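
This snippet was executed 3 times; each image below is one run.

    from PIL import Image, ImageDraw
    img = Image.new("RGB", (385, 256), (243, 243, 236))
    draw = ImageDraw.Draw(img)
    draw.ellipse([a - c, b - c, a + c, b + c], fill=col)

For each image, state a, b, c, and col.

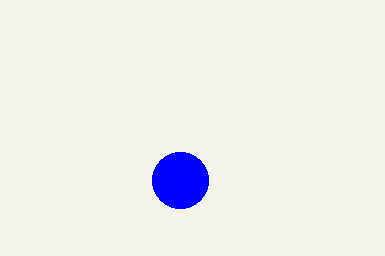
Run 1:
a = 180; b = 180; c = 28; col = 'blue'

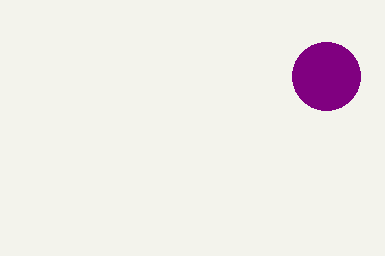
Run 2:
a = 326
b = 76
c = 34
col = 'purple'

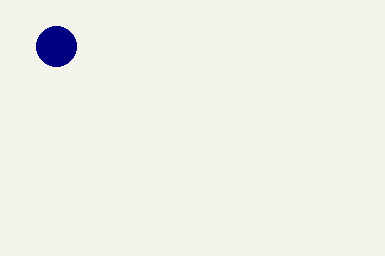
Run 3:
a = 56
b = 46
c = 20
col = 'navy'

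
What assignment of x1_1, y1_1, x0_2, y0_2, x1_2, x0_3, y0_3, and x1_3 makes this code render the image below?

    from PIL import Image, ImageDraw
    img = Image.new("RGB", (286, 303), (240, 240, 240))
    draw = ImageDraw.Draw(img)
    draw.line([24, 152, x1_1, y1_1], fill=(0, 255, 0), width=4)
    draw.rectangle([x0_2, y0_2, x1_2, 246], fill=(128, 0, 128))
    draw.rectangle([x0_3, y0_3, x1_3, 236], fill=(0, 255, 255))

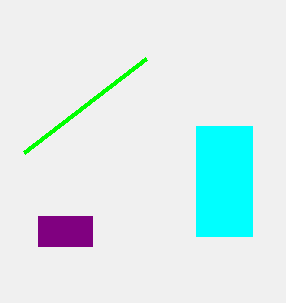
x1_1 = 146, y1_1 = 58, x0_2 = 38, y0_2 = 216, x1_2 = 92, x0_3 = 196, y0_3 = 126, x1_3 = 252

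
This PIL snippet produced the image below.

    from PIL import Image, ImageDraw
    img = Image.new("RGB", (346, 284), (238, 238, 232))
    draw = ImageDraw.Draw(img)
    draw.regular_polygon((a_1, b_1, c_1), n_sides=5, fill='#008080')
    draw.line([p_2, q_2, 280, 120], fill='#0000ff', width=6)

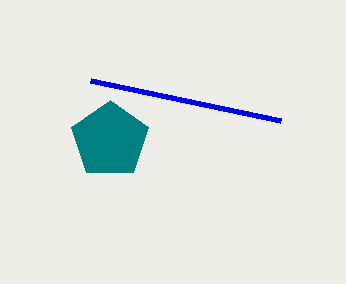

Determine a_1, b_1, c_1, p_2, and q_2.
a_1 = 110; b_1 = 140; c_1 = 40; p_2 = 90; q_2 = 80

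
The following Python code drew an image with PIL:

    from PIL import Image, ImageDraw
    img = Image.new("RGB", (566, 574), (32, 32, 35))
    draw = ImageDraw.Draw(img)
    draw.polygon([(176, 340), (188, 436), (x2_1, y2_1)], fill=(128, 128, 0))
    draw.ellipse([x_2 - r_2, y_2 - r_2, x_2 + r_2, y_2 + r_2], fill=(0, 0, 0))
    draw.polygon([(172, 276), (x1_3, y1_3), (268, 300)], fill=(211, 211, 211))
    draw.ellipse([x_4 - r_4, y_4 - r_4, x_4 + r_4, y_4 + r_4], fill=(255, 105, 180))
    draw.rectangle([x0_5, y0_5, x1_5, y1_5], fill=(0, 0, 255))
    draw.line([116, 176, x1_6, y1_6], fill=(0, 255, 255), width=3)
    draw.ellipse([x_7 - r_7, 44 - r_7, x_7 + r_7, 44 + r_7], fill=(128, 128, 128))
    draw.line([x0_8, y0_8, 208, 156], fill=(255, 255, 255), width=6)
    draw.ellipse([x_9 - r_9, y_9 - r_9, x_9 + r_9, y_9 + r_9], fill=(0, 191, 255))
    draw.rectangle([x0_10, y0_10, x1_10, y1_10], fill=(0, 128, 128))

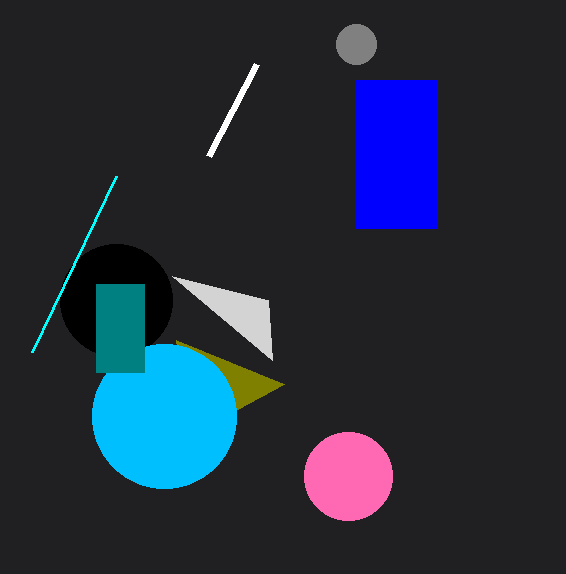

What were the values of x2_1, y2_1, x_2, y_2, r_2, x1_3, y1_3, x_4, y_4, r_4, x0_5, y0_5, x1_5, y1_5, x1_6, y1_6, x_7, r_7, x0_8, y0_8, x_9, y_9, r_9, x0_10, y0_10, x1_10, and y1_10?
x2_1 = 284
y2_1 = 384
x_2 = 116
y_2 = 300
r_2 = 56
x1_3 = 272
y1_3 = 360
x_4 = 348
y_4 = 476
r_4 = 44
x0_5 = 356
y0_5 = 80
x1_5 = 436
y1_5 = 228
x1_6 = 32
y1_6 = 352
x_7 = 356
r_7 = 20
x0_8 = 256
y0_8 = 64
x_9 = 164
y_9 = 416
r_9 = 72
x0_10 = 96
y0_10 = 284
x1_10 = 144
y1_10 = 372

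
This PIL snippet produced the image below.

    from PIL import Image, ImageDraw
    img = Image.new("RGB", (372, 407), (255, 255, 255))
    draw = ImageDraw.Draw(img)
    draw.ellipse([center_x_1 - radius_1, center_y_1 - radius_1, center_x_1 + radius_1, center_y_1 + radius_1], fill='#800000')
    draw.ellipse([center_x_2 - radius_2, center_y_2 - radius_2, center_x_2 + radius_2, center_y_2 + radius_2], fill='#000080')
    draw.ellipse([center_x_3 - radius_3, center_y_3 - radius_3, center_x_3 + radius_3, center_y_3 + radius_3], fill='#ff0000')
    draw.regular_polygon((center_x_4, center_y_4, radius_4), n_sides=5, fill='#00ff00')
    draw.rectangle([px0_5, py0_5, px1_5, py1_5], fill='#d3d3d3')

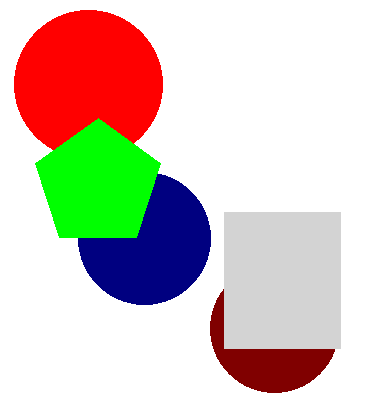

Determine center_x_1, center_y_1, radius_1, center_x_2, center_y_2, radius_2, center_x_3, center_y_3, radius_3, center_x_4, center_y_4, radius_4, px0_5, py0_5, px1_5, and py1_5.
center_x_1 = 274, center_y_1 = 328, radius_1 = 64, center_x_2 = 144, center_y_2 = 238, radius_2 = 66, center_x_3 = 88, center_y_3 = 84, radius_3 = 74, center_x_4 = 98, center_y_4 = 184, radius_4 = 66, px0_5 = 224, py0_5 = 212, px1_5 = 340, py1_5 = 348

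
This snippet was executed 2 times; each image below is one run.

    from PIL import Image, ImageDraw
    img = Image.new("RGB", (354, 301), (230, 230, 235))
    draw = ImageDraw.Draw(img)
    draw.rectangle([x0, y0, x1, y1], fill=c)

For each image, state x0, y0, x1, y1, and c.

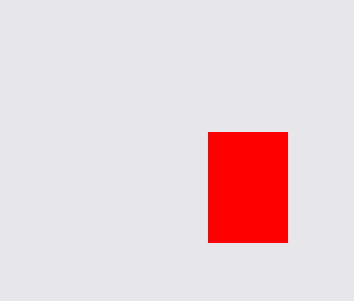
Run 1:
x0 = 208
y0 = 132
x1 = 287
y1 = 242
c = 'red'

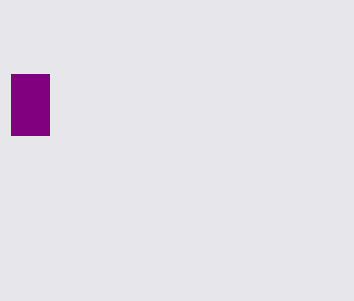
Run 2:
x0 = 11
y0 = 74
x1 = 49
y1 = 135
c = 'purple'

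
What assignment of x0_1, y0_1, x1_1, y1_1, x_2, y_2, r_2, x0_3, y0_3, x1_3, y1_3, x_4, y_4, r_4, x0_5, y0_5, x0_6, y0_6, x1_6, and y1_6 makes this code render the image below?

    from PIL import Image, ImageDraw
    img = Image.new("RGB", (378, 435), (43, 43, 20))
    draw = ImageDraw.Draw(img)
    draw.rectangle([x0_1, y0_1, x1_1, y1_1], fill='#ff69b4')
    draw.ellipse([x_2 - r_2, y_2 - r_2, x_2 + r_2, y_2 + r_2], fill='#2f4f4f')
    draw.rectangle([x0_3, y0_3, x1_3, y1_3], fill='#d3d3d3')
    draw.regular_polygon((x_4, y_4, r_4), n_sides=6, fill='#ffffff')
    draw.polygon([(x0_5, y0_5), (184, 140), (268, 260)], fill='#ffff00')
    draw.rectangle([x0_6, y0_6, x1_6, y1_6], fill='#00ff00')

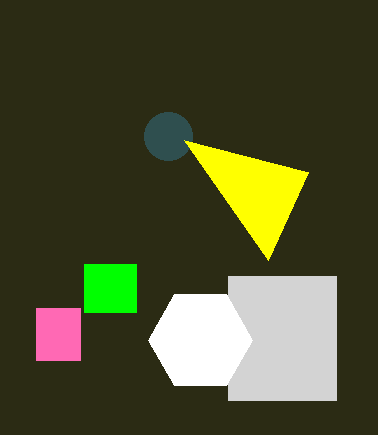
x0_1 = 36, y0_1 = 308, x1_1 = 80, y1_1 = 360, x_2 = 168, y_2 = 136, r_2 = 24, x0_3 = 228, y0_3 = 276, x1_3 = 336, y1_3 = 400, x_4 = 200, y_4 = 340, r_4 = 52, x0_5 = 308, y0_5 = 172, x0_6 = 84, y0_6 = 264, x1_6 = 136, y1_6 = 312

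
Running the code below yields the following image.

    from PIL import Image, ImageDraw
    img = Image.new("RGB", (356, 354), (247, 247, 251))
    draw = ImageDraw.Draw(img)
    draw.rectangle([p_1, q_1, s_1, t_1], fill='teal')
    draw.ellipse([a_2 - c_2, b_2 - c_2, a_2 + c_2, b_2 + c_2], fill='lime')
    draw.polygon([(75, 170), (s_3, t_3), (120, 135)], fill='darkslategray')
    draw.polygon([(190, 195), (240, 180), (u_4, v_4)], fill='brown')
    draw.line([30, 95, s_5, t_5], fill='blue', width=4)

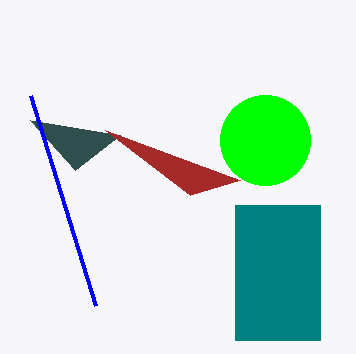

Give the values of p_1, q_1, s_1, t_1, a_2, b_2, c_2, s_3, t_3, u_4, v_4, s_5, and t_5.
p_1 = 235
q_1 = 205
s_1 = 320
t_1 = 340
a_2 = 265
b_2 = 140
c_2 = 45
s_3 = 30
t_3 = 120
u_4 = 105
v_4 = 130
s_5 = 95
t_5 = 305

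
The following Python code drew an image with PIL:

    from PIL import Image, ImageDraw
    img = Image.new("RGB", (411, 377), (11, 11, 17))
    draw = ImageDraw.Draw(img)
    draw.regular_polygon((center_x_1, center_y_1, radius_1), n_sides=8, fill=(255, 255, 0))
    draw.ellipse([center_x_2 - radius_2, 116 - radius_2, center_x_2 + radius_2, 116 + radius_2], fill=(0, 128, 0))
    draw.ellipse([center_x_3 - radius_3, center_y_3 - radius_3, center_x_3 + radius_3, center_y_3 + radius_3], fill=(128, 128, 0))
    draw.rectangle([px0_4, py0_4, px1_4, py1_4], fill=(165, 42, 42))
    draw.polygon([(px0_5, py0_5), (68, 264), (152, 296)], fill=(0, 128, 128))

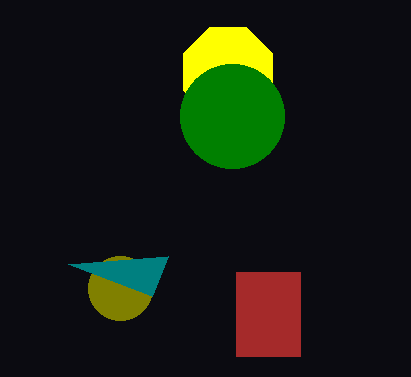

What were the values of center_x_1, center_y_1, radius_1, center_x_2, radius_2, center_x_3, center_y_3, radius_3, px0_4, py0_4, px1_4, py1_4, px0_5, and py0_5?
center_x_1 = 228
center_y_1 = 72
radius_1 = 48
center_x_2 = 232
radius_2 = 52
center_x_3 = 120
center_y_3 = 288
radius_3 = 32
px0_4 = 236
py0_4 = 272
px1_4 = 300
py1_4 = 356
px0_5 = 168
py0_5 = 256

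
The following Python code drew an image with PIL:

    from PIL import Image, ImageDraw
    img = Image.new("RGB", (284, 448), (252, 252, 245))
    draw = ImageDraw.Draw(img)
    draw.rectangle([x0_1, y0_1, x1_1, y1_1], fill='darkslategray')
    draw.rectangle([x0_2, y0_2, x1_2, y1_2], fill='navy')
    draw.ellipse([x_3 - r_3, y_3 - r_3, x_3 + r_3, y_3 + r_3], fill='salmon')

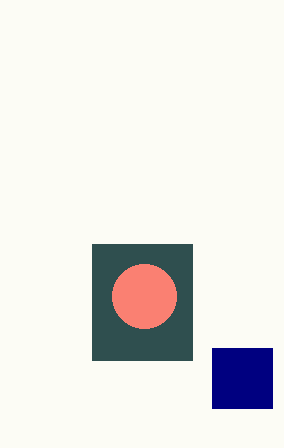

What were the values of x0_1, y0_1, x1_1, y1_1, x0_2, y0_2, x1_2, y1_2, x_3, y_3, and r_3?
x0_1 = 92
y0_1 = 244
x1_1 = 192
y1_1 = 360
x0_2 = 212
y0_2 = 348
x1_2 = 272
y1_2 = 408
x_3 = 144
y_3 = 296
r_3 = 32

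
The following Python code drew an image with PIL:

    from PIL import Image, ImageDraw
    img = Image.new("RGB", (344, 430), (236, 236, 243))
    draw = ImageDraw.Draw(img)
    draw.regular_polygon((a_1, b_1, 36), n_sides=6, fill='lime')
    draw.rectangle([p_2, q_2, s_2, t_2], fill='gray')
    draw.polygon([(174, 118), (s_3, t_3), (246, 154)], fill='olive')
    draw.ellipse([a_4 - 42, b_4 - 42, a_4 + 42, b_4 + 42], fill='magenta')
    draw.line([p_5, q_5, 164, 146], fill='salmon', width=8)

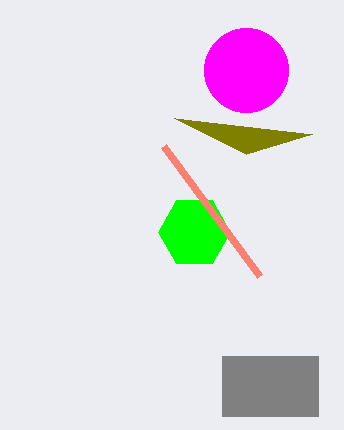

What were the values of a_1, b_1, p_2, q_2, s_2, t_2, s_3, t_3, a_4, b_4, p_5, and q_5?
a_1 = 194, b_1 = 232, p_2 = 222, q_2 = 356, s_2 = 318, t_2 = 416, s_3 = 312, t_3 = 134, a_4 = 246, b_4 = 70, p_5 = 260, q_5 = 276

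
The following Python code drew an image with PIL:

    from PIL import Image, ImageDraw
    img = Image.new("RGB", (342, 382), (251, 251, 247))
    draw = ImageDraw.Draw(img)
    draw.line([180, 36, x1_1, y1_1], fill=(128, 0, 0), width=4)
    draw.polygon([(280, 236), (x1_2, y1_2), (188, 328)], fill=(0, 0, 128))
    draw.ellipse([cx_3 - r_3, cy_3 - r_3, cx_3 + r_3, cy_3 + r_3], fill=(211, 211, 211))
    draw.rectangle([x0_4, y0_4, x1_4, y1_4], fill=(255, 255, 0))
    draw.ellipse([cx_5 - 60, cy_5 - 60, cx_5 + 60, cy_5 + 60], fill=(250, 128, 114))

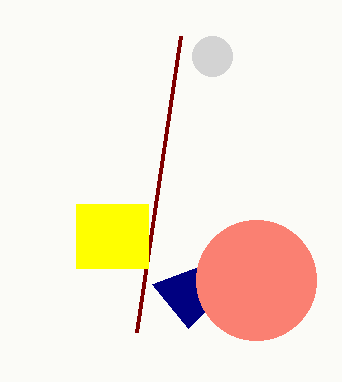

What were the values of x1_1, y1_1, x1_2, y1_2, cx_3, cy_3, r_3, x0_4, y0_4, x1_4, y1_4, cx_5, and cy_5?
x1_1 = 136; y1_1 = 332; x1_2 = 152; y1_2 = 284; cx_3 = 212; cy_3 = 56; r_3 = 20; x0_4 = 76; y0_4 = 204; x1_4 = 148; y1_4 = 268; cx_5 = 256; cy_5 = 280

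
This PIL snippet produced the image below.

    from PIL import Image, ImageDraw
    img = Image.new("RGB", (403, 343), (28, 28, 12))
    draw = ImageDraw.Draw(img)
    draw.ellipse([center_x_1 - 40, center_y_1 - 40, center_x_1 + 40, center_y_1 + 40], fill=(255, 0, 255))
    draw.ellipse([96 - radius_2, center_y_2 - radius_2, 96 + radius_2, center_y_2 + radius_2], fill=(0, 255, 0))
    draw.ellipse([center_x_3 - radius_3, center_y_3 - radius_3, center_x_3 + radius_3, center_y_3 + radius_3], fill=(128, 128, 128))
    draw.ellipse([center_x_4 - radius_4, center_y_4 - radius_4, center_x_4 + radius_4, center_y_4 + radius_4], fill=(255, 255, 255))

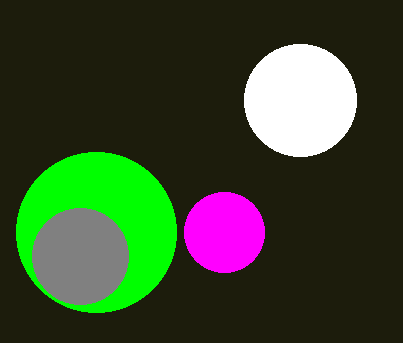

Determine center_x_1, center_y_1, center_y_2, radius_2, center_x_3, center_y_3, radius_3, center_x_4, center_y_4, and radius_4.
center_x_1 = 224; center_y_1 = 232; center_y_2 = 232; radius_2 = 80; center_x_3 = 80; center_y_3 = 256; radius_3 = 48; center_x_4 = 300; center_y_4 = 100; radius_4 = 56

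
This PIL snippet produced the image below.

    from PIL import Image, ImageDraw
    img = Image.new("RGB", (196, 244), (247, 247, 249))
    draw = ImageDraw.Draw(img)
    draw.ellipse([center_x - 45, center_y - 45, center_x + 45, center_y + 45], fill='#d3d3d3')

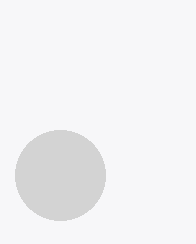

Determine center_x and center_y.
center_x = 60
center_y = 175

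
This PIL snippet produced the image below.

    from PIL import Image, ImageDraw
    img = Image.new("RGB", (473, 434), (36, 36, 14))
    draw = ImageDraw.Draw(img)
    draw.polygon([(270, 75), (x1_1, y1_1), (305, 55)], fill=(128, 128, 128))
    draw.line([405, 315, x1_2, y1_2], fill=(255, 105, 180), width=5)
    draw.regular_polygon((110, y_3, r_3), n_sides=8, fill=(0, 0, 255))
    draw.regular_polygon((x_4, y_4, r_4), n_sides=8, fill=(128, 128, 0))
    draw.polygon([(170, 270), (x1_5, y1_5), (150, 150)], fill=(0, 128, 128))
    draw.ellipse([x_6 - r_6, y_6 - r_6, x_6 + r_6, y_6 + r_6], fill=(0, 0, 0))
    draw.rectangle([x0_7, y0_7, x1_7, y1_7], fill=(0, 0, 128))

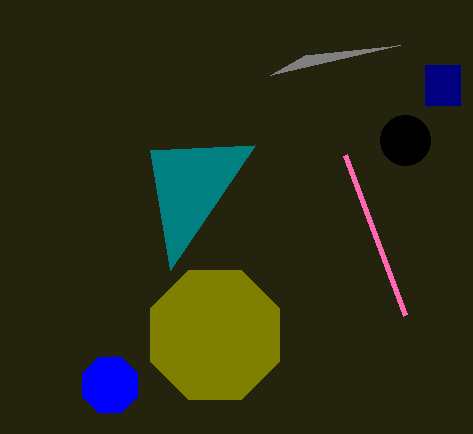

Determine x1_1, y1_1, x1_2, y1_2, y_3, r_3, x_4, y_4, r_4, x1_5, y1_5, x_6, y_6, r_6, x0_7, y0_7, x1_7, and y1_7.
x1_1 = 400, y1_1 = 45, x1_2 = 345, y1_2 = 155, y_3 = 385, r_3 = 30, x_4 = 215, y_4 = 335, r_4 = 70, x1_5 = 255, y1_5 = 145, x_6 = 405, y_6 = 140, r_6 = 25, x0_7 = 425, y0_7 = 65, x1_7 = 460, y1_7 = 105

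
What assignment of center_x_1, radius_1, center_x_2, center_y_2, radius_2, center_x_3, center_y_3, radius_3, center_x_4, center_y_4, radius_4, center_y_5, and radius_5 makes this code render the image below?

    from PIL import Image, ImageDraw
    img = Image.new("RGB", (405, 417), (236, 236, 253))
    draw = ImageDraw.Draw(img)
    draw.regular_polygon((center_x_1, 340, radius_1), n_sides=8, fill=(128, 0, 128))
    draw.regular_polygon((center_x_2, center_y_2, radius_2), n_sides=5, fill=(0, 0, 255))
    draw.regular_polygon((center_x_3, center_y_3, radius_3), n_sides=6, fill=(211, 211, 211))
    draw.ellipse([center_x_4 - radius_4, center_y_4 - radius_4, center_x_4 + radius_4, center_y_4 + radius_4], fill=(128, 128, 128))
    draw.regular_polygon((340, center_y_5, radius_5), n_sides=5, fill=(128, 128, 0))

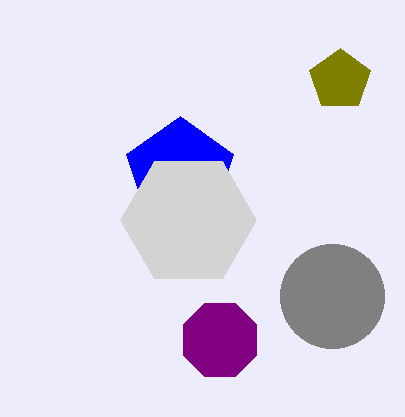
center_x_1 = 220, radius_1 = 40, center_x_2 = 180, center_y_2 = 172, radius_2 = 56, center_x_3 = 188, center_y_3 = 220, radius_3 = 68, center_x_4 = 332, center_y_4 = 296, radius_4 = 52, center_y_5 = 80, radius_5 = 32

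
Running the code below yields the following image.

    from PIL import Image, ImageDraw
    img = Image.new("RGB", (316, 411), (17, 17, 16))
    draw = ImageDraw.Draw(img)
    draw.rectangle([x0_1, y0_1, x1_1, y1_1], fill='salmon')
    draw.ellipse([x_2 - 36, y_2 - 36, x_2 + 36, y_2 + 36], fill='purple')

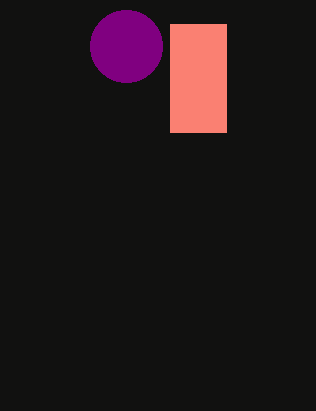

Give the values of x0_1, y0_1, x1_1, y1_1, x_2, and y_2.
x0_1 = 170
y0_1 = 24
x1_1 = 226
y1_1 = 132
x_2 = 126
y_2 = 46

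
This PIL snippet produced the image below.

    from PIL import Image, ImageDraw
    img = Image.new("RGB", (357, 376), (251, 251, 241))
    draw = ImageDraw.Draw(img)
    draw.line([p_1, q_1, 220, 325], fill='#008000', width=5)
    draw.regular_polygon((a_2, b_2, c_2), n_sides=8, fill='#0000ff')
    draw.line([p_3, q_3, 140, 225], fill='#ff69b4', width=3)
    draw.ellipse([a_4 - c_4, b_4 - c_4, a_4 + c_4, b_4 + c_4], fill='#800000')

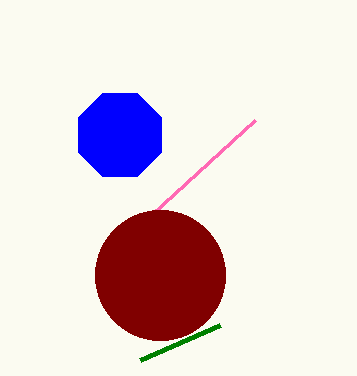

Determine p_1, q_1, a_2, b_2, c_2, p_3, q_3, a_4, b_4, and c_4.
p_1 = 140, q_1 = 360, a_2 = 120, b_2 = 135, c_2 = 45, p_3 = 255, q_3 = 120, a_4 = 160, b_4 = 275, c_4 = 65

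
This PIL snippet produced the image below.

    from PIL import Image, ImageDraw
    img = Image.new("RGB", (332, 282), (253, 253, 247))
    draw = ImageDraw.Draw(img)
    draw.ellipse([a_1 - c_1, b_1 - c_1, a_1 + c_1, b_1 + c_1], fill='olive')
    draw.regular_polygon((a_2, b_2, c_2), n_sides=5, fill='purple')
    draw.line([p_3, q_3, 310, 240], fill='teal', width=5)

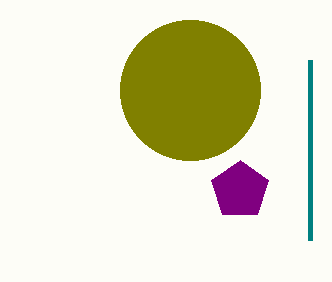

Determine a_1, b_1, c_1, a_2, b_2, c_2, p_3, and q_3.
a_1 = 190; b_1 = 90; c_1 = 70; a_2 = 240; b_2 = 190; c_2 = 30; p_3 = 310; q_3 = 60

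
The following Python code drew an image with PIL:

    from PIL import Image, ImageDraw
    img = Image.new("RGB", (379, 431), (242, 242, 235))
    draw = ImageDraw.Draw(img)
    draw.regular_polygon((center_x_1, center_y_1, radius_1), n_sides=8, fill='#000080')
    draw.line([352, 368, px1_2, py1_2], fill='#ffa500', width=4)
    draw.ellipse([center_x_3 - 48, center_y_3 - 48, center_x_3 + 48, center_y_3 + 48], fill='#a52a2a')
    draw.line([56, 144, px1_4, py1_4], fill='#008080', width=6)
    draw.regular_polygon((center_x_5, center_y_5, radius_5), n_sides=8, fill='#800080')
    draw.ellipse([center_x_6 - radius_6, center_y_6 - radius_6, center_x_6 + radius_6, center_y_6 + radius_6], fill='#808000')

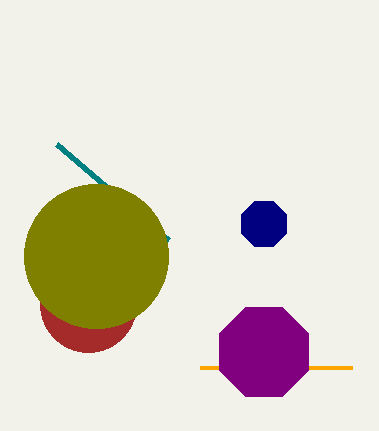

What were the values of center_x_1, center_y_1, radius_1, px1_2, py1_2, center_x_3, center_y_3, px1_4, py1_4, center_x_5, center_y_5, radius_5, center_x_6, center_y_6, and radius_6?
center_x_1 = 264, center_y_1 = 224, radius_1 = 24, px1_2 = 200, py1_2 = 368, center_x_3 = 88, center_y_3 = 304, px1_4 = 168, py1_4 = 240, center_x_5 = 264, center_y_5 = 352, radius_5 = 48, center_x_6 = 96, center_y_6 = 256, radius_6 = 72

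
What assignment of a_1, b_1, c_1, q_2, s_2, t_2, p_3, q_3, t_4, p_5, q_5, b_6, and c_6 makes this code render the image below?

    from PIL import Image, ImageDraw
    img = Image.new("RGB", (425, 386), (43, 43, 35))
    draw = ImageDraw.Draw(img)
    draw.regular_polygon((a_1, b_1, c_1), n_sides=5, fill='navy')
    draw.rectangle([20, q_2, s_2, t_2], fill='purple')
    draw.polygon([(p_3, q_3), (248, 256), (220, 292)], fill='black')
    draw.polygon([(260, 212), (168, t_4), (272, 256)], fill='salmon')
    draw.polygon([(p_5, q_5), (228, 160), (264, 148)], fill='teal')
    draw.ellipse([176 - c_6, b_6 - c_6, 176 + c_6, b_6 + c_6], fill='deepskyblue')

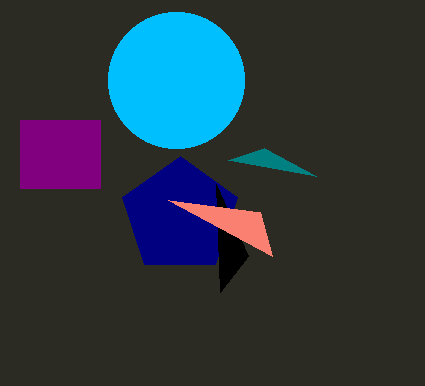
a_1 = 180, b_1 = 216, c_1 = 60, q_2 = 120, s_2 = 100, t_2 = 188, p_3 = 216, q_3 = 184, t_4 = 200, p_5 = 316, q_5 = 176, b_6 = 80, c_6 = 68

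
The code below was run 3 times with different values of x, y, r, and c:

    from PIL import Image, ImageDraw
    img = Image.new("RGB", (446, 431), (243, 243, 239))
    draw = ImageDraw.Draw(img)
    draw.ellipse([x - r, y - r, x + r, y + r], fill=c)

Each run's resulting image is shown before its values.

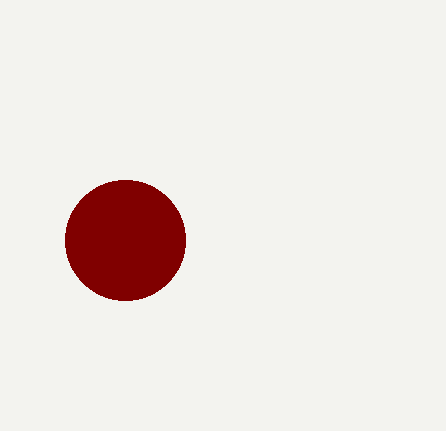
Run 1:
x = 125; y = 240; r = 60; c = 'maroon'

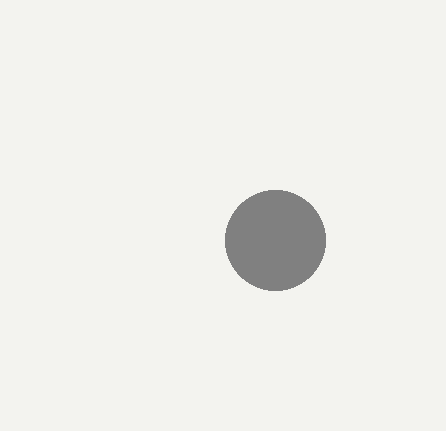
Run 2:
x = 275, y = 240, r = 50, c = 'gray'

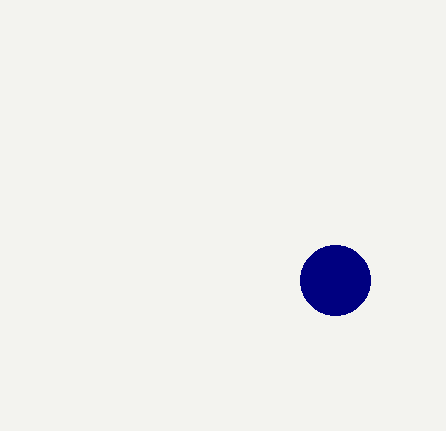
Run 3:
x = 335; y = 280; r = 35; c = 'navy'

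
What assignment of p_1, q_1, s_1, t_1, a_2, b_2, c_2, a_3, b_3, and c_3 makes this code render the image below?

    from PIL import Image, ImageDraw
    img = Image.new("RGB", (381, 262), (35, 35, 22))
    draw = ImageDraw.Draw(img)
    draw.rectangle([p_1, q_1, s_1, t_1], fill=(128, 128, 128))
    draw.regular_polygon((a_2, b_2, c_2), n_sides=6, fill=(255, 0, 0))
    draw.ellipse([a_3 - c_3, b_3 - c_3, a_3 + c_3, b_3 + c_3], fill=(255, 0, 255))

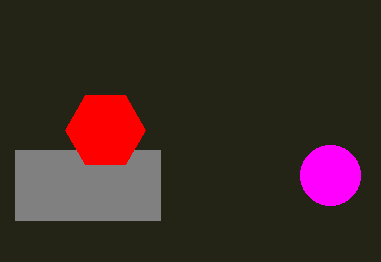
p_1 = 15, q_1 = 150, s_1 = 160, t_1 = 220, a_2 = 105, b_2 = 130, c_2 = 40, a_3 = 330, b_3 = 175, c_3 = 30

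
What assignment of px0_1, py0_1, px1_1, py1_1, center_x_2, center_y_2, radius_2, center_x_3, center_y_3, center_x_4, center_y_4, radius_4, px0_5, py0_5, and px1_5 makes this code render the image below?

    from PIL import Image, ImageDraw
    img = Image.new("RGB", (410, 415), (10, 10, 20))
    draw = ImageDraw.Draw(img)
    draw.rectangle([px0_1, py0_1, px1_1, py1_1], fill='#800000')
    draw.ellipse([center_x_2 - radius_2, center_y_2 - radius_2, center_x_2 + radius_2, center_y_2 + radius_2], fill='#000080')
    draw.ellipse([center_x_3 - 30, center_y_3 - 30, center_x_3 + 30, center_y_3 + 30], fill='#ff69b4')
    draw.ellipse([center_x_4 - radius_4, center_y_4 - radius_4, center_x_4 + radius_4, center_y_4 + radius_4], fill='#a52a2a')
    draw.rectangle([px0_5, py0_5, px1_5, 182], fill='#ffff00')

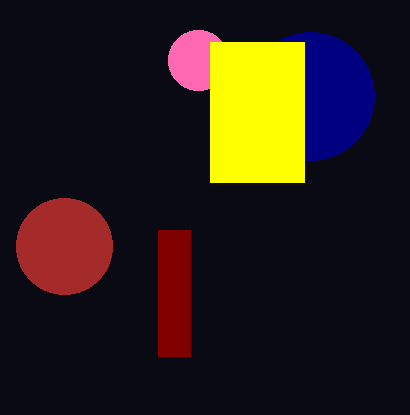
px0_1 = 158, py0_1 = 230, px1_1 = 190, py1_1 = 356, center_x_2 = 310, center_y_2 = 96, radius_2 = 64, center_x_3 = 198, center_y_3 = 60, center_x_4 = 64, center_y_4 = 246, radius_4 = 48, px0_5 = 210, py0_5 = 42, px1_5 = 304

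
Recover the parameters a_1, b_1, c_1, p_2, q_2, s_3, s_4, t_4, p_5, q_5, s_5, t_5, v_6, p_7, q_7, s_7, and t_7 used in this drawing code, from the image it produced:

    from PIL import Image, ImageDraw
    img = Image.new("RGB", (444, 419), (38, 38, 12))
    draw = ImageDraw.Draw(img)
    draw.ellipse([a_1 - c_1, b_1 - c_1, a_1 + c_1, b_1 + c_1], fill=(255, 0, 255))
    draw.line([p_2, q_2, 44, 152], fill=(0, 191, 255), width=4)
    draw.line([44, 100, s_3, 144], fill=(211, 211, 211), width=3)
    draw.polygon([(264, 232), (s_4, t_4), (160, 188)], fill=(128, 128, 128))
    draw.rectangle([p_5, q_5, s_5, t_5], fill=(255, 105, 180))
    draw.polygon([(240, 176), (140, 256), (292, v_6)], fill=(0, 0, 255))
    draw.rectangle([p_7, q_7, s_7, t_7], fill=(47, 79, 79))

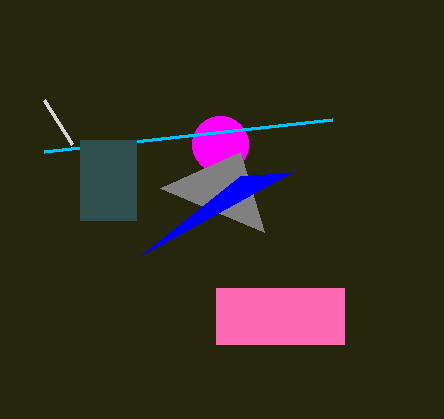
a_1 = 220; b_1 = 144; c_1 = 28; p_2 = 332; q_2 = 120; s_3 = 72; s_4 = 240; t_4 = 152; p_5 = 216; q_5 = 288; s_5 = 344; t_5 = 344; v_6 = 172; p_7 = 80; q_7 = 140; s_7 = 136; t_7 = 220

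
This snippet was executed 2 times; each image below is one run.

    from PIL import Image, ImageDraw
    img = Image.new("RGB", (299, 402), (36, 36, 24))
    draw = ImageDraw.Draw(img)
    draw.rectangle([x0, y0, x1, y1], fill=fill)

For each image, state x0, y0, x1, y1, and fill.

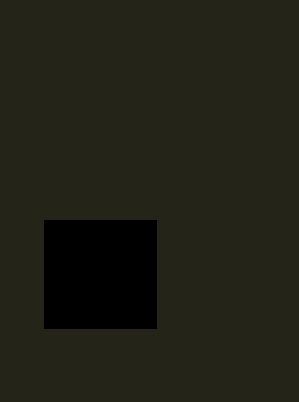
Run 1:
x0 = 44, y0 = 220, x1 = 156, y1 = 328, fill = 'black'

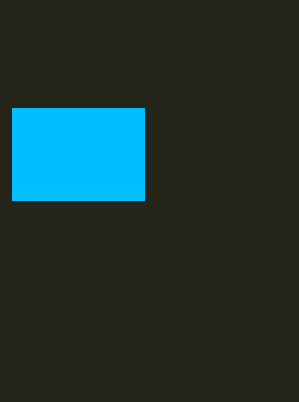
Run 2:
x0 = 12, y0 = 108, x1 = 144, y1 = 200, fill = 'deepskyblue'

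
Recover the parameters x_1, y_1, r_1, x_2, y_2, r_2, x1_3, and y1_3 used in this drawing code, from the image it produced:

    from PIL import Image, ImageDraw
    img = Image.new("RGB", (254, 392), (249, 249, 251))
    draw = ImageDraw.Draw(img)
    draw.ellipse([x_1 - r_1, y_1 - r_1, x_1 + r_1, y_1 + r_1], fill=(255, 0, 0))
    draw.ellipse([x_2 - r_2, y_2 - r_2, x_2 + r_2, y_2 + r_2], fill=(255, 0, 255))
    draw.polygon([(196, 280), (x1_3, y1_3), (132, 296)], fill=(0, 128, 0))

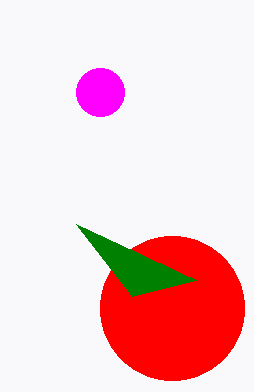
x_1 = 172, y_1 = 308, r_1 = 72, x_2 = 100, y_2 = 92, r_2 = 24, x1_3 = 76, y1_3 = 224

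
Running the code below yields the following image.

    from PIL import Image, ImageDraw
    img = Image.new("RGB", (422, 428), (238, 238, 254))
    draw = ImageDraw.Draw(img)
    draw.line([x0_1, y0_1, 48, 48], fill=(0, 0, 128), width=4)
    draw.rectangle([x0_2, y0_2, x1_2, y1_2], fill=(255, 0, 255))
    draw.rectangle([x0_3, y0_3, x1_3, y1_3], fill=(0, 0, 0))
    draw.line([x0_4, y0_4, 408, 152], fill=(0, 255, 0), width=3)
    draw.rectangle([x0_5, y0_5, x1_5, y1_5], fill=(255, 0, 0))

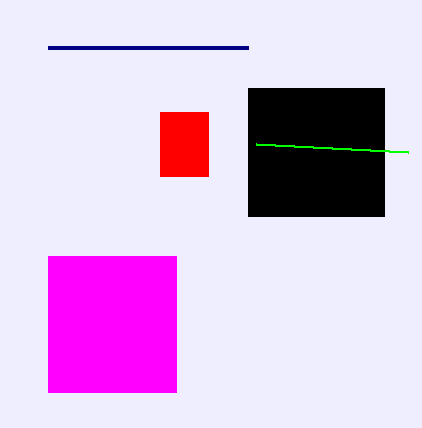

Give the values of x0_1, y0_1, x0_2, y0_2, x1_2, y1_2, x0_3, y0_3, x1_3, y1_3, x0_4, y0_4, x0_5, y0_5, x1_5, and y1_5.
x0_1 = 248; y0_1 = 48; x0_2 = 48; y0_2 = 256; x1_2 = 176; y1_2 = 392; x0_3 = 248; y0_3 = 88; x1_3 = 384; y1_3 = 216; x0_4 = 256; y0_4 = 144; x0_5 = 160; y0_5 = 112; x1_5 = 208; y1_5 = 176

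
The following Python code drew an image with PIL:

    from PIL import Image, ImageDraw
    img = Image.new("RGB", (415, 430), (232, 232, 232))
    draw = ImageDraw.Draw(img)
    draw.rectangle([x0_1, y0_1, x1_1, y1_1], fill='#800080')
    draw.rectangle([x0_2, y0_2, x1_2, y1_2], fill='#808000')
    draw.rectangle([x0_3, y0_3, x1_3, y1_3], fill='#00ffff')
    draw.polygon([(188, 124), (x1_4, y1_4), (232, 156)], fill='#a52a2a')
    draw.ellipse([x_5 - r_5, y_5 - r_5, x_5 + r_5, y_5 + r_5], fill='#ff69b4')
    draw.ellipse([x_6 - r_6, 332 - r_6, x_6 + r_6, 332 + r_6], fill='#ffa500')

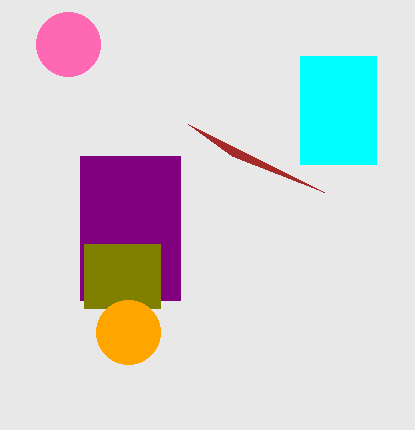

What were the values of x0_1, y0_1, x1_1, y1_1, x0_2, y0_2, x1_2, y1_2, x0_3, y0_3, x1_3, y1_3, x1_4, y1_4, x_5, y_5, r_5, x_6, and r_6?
x0_1 = 80; y0_1 = 156; x1_1 = 180; y1_1 = 300; x0_2 = 84; y0_2 = 244; x1_2 = 160; y1_2 = 308; x0_3 = 300; y0_3 = 56; x1_3 = 376; y1_3 = 164; x1_4 = 324; y1_4 = 192; x_5 = 68; y_5 = 44; r_5 = 32; x_6 = 128; r_6 = 32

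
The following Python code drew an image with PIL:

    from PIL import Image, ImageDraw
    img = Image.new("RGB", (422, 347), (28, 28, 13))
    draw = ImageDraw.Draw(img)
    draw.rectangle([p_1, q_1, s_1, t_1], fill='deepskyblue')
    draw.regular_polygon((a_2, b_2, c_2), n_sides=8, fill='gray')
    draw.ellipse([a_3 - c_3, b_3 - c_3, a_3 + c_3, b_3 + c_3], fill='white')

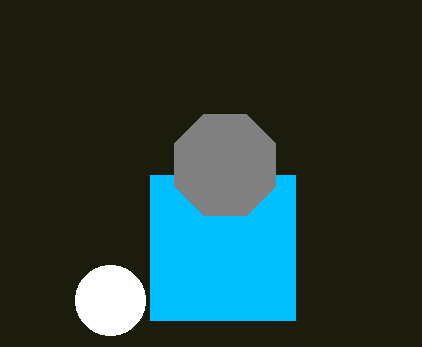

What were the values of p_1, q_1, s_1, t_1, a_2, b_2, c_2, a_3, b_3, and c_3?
p_1 = 150
q_1 = 175
s_1 = 295
t_1 = 320
a_2 = 225
b_2 = 165
c_2 = 55
a_3 = 110
b_3 = 300
c_3 = 35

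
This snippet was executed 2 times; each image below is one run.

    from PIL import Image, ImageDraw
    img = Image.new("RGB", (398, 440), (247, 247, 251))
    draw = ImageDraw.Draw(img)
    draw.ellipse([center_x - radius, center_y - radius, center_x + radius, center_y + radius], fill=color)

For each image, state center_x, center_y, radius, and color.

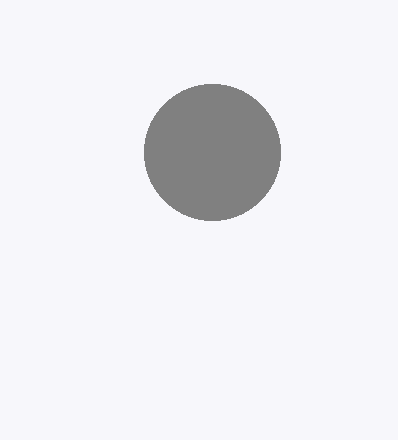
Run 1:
center_x = 212
center_y = 152
radius = 68
color = 'gray'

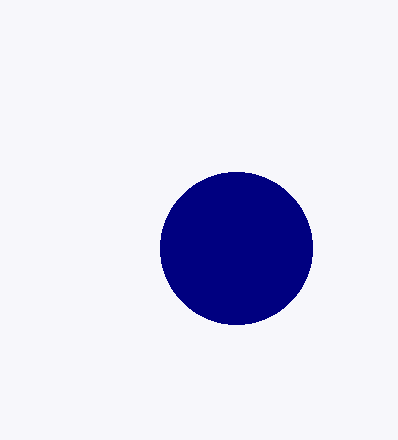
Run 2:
center_x = 236
center_y = 248
radius = 76
color = 'navy'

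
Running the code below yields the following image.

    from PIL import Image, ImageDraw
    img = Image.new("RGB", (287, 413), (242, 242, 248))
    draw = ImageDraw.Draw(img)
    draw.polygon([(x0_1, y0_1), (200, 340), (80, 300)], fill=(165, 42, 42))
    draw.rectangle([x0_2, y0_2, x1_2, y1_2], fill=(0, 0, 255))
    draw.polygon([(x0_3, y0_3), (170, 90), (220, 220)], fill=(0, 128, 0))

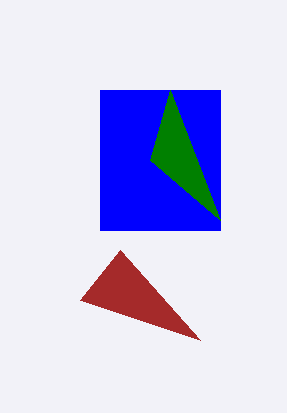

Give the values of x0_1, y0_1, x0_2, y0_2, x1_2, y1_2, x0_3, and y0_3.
x0_1 = 120, y0_1 = 250, x0_2 = 100, y0_2 = 90, x1_2 = 220, y1_2 = 230, x0_3 = 150, y0_3 = 160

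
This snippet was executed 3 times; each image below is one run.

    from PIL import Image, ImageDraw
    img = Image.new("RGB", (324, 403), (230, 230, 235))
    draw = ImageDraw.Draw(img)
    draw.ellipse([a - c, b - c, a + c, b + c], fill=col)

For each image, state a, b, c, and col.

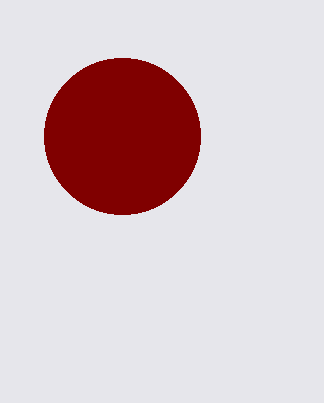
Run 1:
a = 122; b = 136; c = 78; col = 'maroon'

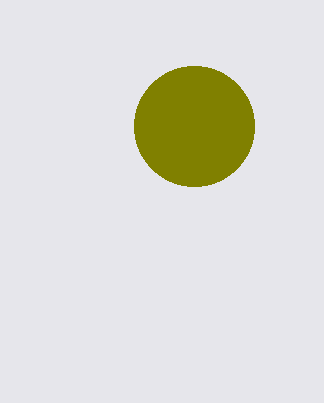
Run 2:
a = 194, b = 126, c = 60, col = 'olive'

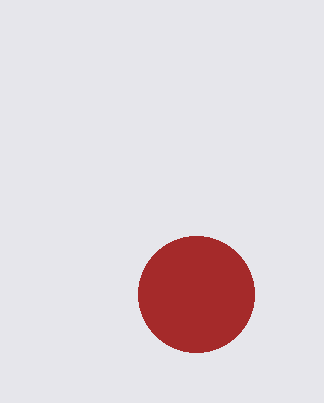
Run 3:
a = 196
b = 294
c = 58
col = 'brown'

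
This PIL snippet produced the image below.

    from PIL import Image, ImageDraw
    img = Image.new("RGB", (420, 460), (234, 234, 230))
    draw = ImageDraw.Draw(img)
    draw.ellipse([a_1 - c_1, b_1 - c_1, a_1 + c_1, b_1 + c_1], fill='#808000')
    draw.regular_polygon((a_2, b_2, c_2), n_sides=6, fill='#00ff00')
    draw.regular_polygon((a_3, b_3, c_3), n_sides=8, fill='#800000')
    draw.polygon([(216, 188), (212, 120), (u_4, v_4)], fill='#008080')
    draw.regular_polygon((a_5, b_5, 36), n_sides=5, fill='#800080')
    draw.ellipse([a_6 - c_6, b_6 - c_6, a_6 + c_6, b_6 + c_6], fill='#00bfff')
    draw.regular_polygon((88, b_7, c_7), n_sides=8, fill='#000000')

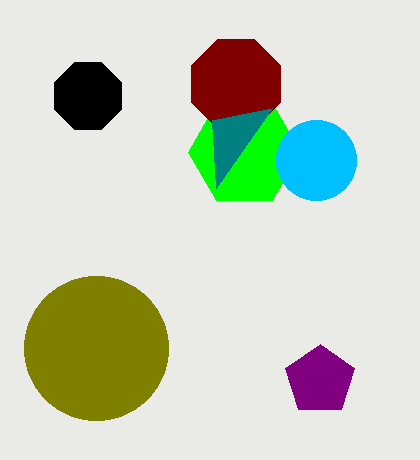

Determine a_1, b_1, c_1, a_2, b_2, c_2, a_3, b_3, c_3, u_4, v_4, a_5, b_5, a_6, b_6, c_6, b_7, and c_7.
a_1 = 96, b_1 = 348, c_1 = 72, a_2 = 244, b_2 = 152, c_2 = 56, a_3 = 236, b_3 = 84, c_3 = 48, u_4 = 272, v_4 = 108, a_5 = 320, b_5 = 380, a_6 = 316, b_6 = 160, c_6 = 40, b_7 = 96, c_7 = 36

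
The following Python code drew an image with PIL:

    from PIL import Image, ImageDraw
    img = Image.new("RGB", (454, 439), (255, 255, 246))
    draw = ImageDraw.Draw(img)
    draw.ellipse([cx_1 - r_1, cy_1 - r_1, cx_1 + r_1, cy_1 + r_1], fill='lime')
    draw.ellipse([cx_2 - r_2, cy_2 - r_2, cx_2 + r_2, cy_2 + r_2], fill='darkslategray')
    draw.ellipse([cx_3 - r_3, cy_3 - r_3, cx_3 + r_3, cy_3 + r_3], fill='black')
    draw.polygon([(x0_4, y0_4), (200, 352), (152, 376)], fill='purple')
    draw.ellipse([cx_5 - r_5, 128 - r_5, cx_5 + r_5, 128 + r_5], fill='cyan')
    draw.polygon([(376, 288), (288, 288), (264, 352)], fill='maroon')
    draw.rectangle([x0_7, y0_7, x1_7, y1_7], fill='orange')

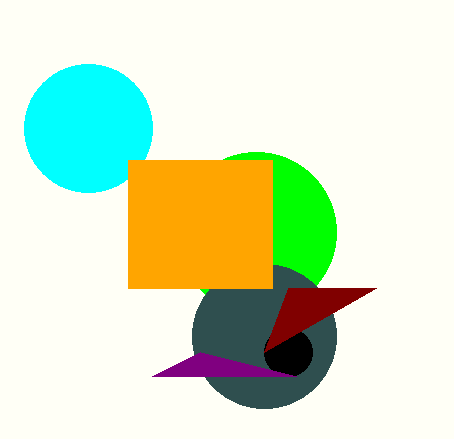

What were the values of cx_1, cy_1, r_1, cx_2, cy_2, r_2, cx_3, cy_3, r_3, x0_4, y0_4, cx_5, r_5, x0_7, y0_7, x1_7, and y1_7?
cx_1 = 256; cy_1 = 232; r_1 = 80; cx_2 = 264; cy_2 = 336; r_2 = 72; cx_3 = 288; cy_3 = 352; r_3 = 24; x0_4 = 296; y0_4 = 376; cx_5 = 88; r_5 = 64; x0_7 = 128; y0_7 = 160; x1_7 = 272; y1_7 = 288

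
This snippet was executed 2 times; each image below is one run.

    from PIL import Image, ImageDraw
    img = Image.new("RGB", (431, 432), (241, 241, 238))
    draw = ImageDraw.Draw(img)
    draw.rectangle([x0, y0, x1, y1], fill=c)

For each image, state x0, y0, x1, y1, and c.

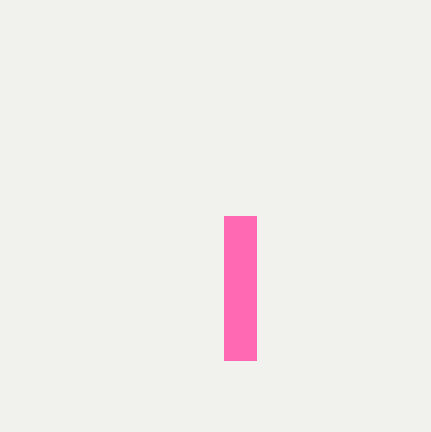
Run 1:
x0 = 224, y0 = 216, x1 = 256, y1 = 360, c = 'hotpink'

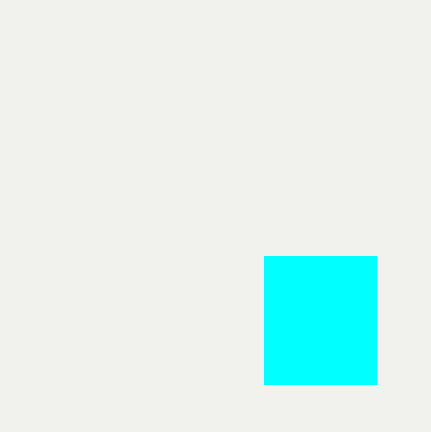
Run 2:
x0 = 264; y0 = 256; x1 = 376; y1 = 384; c = 'cyan'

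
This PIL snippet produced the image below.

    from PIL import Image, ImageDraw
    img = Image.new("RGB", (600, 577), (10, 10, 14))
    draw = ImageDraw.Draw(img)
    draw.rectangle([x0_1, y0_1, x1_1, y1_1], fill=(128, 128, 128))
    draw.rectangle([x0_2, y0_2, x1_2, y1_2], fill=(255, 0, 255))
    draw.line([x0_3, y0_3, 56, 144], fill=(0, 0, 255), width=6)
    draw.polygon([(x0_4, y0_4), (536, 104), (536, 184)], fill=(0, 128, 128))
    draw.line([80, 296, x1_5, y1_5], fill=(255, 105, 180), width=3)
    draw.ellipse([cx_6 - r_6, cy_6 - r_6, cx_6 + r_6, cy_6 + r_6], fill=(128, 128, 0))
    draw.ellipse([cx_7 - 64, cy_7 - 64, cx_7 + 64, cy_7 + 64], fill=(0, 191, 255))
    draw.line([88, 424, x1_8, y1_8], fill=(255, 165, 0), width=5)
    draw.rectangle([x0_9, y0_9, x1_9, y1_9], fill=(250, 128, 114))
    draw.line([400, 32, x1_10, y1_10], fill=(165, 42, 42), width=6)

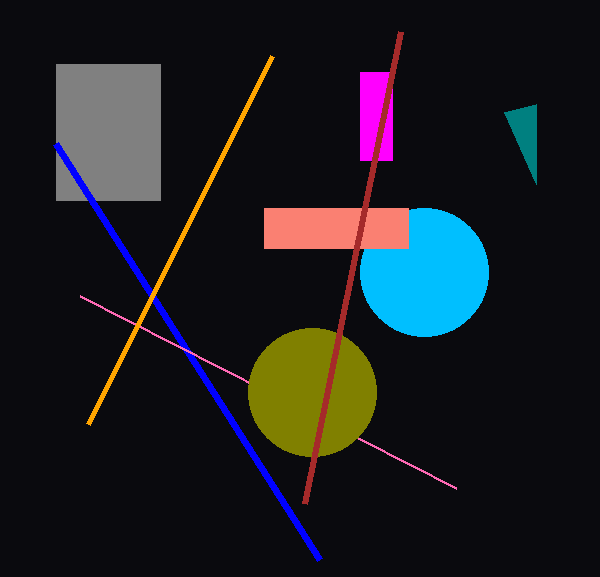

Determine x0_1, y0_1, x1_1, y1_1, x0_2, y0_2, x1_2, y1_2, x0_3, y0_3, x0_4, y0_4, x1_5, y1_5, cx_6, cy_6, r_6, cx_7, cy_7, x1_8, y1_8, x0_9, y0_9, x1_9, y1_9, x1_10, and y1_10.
x0_1 = 56
y0_1 = 64
x1_1 = 160
y1_1 = 200
x0_2 = 360
y0_2 = 72
x1_2 = 392
y1_2 = 160
x0_3 = 320
y0_3 = 560
x0_4 = 504
y0_4 = 112
x1_5 = 456
y1_5 = 488
cx_6 = 312
cy_6 = 392
r_6 = 64
cx_7 = 424
cy_7 = 272
x1_8 = 272
y1_8 = 56
x0_9 = 264
y0_9 = 208
x1_9 = 408
y1_9 = 248
x1_10 = 304
y1_10 = 504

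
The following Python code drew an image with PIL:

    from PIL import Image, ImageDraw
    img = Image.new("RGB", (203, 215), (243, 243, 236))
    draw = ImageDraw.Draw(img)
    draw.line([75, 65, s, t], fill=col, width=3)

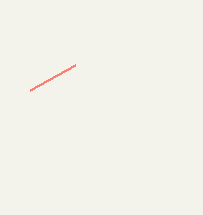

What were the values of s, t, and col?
s = 30; t = 90; col = 'salmon'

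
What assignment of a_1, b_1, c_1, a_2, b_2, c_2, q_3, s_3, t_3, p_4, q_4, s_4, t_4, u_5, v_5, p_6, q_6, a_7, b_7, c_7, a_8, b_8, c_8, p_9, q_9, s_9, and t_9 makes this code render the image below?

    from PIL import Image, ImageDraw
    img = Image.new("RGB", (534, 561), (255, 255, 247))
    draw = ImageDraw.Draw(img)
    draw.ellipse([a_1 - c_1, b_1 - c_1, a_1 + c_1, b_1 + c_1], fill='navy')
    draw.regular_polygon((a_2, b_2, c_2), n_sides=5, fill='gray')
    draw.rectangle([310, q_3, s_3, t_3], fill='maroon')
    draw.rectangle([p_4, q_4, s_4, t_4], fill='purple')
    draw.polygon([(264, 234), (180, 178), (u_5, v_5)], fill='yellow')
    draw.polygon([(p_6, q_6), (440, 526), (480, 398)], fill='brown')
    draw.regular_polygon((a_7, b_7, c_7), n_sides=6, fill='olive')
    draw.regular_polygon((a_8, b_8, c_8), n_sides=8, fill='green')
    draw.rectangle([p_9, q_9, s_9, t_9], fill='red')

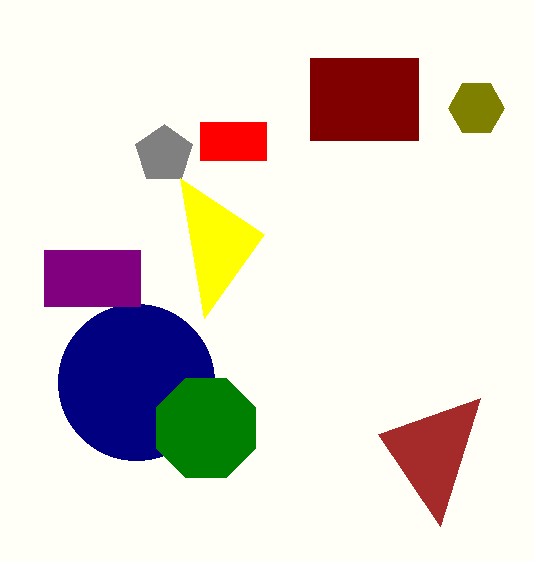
a_1 = 136, b_1 = 382, c_1 = 78, a_2 = 164, b_2 = 154, c_2 = 30, q_3 = 58, s_3 = 418, t_3 = 140, p_4 = 44, q_4 = 250, s_4 = 140, t_4 = 306, u_5 = 204, v_5 = 318, p_6 = 378, q_6 = 434, a_7 = 476, b_7 = 108, c_7 = 28, a_8 = 206, b_8 = 428, c_8 = 54, p_9 = 200, q_9 = 122, s_9 = 266, t_9 = 160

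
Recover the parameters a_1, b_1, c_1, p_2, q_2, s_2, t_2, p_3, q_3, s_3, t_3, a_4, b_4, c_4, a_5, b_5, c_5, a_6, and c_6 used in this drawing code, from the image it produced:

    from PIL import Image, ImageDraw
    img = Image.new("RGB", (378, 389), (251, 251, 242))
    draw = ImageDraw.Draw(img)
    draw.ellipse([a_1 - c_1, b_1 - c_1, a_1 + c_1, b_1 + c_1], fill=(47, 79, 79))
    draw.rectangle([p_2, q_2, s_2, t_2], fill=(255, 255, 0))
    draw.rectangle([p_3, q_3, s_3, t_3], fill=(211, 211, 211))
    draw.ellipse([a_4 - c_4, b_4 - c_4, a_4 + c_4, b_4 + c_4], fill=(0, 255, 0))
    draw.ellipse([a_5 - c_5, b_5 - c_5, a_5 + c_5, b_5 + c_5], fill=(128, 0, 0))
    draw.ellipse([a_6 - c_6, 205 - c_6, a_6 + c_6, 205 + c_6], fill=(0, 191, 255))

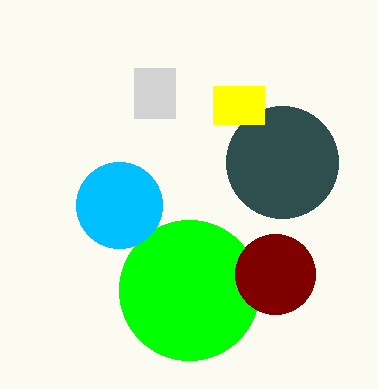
a_1 = 282
b_1 = 162
c_1 = 56
p_2 = 213
q_2 = 86
s_2 = 264
t_2 = 124
p_3 = 134
q_3 = 68
s_3 = 175
t_3 = 118
a_4 = 189
b_4 = 290
c_4 = 70
a_5 = 275
b_5 = 274
c_5 = 40
a_6 = 119
c_6 = 43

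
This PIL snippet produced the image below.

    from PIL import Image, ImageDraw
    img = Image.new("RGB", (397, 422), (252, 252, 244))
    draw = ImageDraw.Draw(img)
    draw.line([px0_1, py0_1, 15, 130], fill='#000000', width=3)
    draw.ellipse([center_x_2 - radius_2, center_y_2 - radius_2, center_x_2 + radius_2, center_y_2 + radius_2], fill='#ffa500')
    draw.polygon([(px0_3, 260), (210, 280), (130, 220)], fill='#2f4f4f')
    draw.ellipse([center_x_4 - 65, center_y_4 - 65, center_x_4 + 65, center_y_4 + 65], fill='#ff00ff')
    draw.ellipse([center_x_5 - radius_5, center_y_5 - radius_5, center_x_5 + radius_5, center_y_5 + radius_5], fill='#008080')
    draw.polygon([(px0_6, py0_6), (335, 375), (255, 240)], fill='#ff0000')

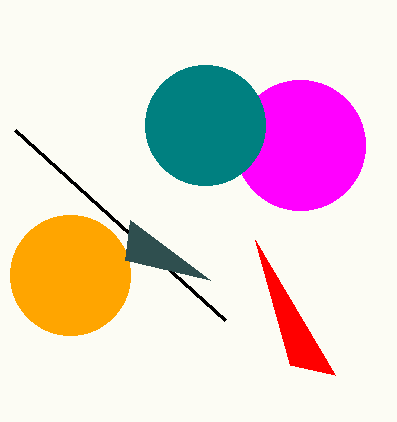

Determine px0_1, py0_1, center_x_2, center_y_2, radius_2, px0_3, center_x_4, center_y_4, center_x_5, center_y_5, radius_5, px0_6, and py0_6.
px0_1 = 225; py0_1 = 320; center_x_2 = 70; center_y_2 = 275; radius_2 = 60; px0_3 = 125; center_x_4 = 300; center_y_4 = 145; center_x_5 = 205; center_y_5 = 125; radius_5 = 60; px0_6 = 290; py0_6 = 365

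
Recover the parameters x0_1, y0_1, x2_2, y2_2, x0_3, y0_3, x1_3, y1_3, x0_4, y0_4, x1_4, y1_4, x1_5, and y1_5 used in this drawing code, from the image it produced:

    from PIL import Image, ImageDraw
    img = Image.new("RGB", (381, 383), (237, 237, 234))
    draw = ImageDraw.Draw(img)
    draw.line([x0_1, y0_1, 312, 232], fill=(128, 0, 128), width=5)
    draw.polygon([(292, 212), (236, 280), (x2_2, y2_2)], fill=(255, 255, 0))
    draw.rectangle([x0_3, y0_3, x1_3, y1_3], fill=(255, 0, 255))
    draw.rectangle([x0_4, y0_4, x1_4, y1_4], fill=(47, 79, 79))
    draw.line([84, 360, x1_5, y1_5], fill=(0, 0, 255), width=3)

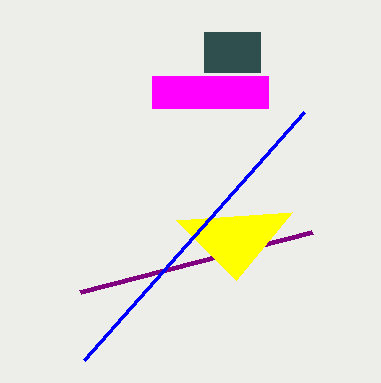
x0_1 = 80, y0_1 = 292, x2_2 = 176, y2_2 = 220, x0_3 = 152, y0_3 = 76, x1_3 = 268, y1_3 = 108, x0_4 = 204, y0_4 = 32, x1_4 = 260, y1_4 = 72, x1_5 = 304, y1_5 = 112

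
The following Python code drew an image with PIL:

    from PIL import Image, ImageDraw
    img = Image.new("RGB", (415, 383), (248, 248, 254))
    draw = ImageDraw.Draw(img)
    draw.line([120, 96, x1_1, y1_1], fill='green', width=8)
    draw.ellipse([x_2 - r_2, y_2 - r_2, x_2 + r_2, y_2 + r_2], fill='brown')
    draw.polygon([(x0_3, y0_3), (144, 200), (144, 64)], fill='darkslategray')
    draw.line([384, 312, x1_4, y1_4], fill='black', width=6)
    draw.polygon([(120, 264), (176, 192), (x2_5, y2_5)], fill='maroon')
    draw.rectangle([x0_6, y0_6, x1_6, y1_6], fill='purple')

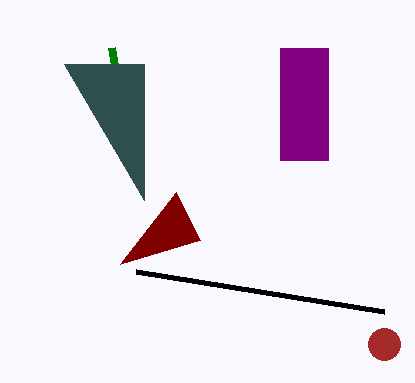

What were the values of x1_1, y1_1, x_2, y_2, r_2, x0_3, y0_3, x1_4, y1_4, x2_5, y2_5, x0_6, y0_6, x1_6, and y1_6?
x1_1 = 112, y1_1 = 48, x_2 = 384, y_2 = 344, r_2 = 16, x0_3 = 64, y0_3 = 64, x1_4 = 136, y1_4 = 272, x2_5 = 200, y2_5 = 240, x0_6 = 280, y0_6 = 48, x1_6 = 328, y1_6 = 160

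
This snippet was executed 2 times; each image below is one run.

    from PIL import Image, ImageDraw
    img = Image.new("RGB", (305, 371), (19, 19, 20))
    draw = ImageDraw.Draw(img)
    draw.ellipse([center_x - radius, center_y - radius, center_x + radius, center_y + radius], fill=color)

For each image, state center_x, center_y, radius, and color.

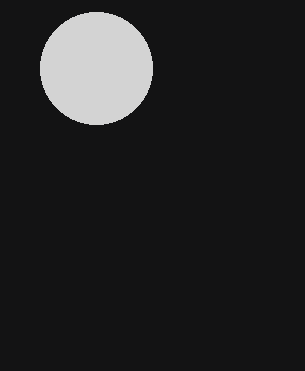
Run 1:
center_x = 96
center_y = 68
radius = 56
color = 'lightgray'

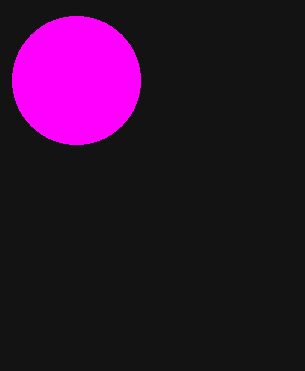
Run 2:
center_x = 76
center_y = 80
radius = 64
color = 'magenta'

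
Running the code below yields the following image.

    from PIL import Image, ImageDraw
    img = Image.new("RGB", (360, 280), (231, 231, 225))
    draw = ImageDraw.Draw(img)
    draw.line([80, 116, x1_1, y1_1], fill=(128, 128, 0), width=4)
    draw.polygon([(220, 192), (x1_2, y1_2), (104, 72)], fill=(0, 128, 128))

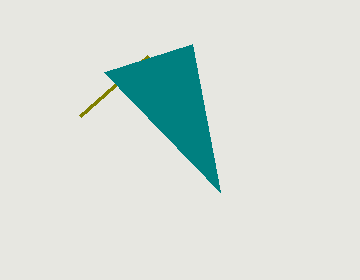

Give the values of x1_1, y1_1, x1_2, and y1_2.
x1_1 = 148, y1_1 = 56, x1_2 = 192, y1_2 = 44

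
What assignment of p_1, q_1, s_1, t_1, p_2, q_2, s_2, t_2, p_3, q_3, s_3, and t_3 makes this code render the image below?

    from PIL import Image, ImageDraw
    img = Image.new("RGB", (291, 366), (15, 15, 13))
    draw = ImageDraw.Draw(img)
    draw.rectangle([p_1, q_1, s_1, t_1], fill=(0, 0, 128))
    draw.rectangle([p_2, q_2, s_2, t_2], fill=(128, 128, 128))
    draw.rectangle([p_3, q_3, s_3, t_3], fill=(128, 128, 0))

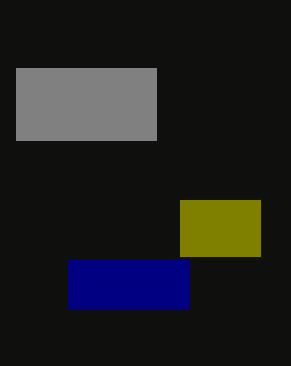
p_1 = 68, q_1 = 260, s_1 = 188, t_1 = 308, p_2 = 16, q_2 = 68, s_2 = 156, t_2 = 140, p_3 = 180, q_3 = 200, s_3 = 260, t_3 = 256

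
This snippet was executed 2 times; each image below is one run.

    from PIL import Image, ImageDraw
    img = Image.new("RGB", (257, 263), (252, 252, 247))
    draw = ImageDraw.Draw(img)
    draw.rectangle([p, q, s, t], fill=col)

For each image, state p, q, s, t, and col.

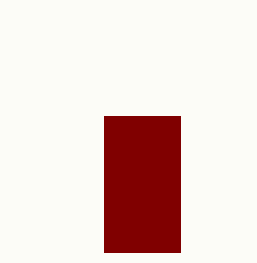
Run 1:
p = 104
q = 116
s = 180
t = 252
col = 'maroon'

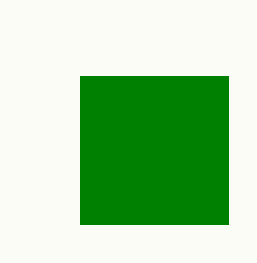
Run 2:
p = 80, q = 76, s = 228, t = 224, col = 'green'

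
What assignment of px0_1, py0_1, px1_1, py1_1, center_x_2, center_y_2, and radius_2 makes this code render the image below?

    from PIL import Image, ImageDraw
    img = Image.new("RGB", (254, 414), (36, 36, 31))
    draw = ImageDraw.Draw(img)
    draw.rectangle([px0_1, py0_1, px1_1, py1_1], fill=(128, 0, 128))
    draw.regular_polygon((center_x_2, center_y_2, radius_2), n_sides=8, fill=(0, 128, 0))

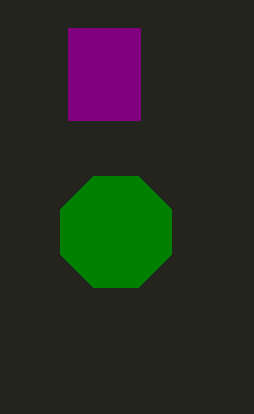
px0_1 = 68, py0_1 = 28, px1_1 = 140, py1_1 = 120, center_x_2 = 116, center_y_2 = 232, radius_2 = 60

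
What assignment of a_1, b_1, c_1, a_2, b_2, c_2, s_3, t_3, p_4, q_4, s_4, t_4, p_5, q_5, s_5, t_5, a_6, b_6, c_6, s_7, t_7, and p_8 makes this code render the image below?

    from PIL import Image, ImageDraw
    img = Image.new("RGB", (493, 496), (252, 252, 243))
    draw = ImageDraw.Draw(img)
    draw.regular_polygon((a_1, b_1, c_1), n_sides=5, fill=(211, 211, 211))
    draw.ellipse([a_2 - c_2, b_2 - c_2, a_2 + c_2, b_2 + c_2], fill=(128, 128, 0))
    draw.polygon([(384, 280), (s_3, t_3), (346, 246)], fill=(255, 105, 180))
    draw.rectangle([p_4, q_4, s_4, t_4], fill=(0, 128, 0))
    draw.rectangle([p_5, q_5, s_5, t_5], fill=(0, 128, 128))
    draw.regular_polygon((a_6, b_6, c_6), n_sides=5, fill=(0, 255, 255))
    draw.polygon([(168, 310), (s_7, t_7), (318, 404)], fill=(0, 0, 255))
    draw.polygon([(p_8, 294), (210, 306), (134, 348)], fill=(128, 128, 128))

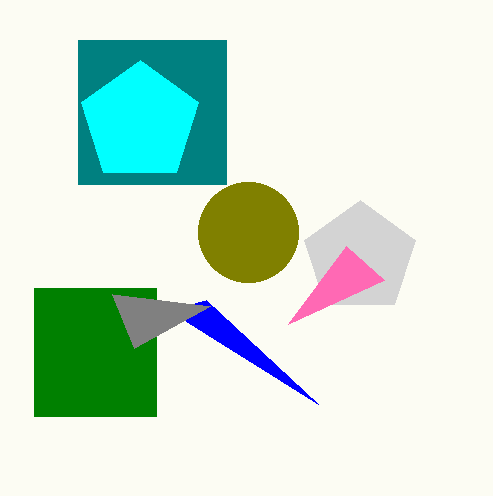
a_1 = 360; b_1 = 258; c_1 = 58; a_2 = 248; b_2 = 232; c_2 = 50; s_3 = 288; t_3 = 324; p_4 = 34; q_4 = 288; s_4 = 156; t_4 = 416; p_5 = 78; q_5 = 40; s_5 = 226; t_5 = 184; a_6 = 140; b_6 = 122; c_6 = 62; s_7 = 206; t_7 = 300; p_8 = 112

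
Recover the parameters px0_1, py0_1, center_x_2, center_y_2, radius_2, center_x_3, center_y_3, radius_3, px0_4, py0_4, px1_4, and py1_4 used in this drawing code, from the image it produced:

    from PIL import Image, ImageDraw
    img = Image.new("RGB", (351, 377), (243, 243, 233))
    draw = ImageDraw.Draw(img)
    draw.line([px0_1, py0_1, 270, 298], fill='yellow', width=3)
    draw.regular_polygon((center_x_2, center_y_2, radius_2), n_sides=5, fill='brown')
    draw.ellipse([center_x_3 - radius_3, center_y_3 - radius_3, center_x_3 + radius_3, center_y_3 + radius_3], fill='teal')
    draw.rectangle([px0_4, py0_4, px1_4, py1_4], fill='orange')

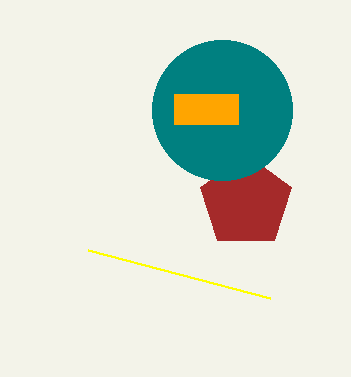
px0_1 = 88; py0_1 = 250; center_x_2 = 246; center_y_2 = 202; radius_2 = 48; center_x_3 = 222; center_y_3 = 110; radius_3 = 70; px0_4 = 174; py0_4 = 94; px1_4 = 238; py1_4 = 124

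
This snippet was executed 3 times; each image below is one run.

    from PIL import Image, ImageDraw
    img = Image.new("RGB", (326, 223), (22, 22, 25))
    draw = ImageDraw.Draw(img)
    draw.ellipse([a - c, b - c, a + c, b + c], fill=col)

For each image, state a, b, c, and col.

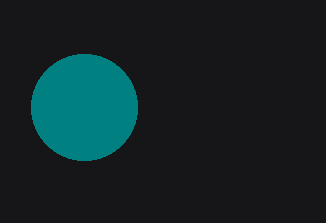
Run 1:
a = 84, b = 107, c = 53, col = 'teal'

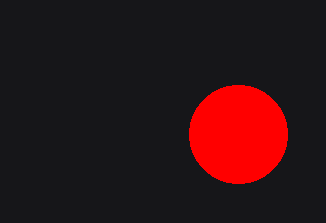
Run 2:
a = 238; b = 134; c = 49; col = 'red'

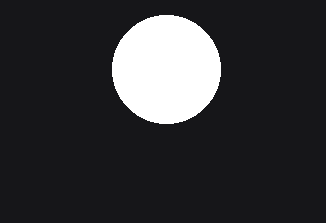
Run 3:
a = 166, b = 69, c = 54, col = 'white'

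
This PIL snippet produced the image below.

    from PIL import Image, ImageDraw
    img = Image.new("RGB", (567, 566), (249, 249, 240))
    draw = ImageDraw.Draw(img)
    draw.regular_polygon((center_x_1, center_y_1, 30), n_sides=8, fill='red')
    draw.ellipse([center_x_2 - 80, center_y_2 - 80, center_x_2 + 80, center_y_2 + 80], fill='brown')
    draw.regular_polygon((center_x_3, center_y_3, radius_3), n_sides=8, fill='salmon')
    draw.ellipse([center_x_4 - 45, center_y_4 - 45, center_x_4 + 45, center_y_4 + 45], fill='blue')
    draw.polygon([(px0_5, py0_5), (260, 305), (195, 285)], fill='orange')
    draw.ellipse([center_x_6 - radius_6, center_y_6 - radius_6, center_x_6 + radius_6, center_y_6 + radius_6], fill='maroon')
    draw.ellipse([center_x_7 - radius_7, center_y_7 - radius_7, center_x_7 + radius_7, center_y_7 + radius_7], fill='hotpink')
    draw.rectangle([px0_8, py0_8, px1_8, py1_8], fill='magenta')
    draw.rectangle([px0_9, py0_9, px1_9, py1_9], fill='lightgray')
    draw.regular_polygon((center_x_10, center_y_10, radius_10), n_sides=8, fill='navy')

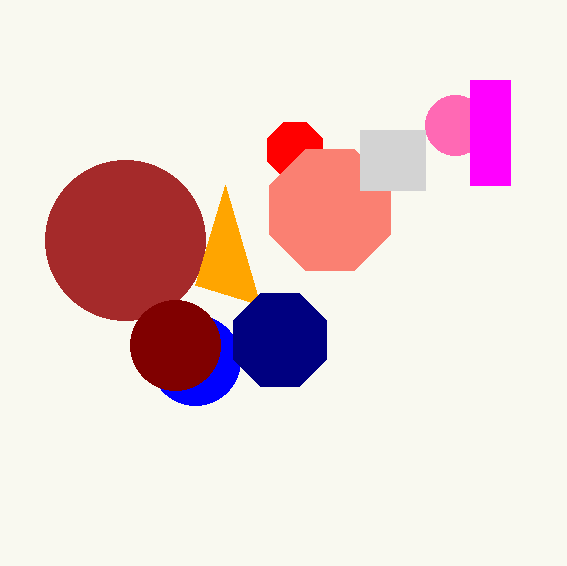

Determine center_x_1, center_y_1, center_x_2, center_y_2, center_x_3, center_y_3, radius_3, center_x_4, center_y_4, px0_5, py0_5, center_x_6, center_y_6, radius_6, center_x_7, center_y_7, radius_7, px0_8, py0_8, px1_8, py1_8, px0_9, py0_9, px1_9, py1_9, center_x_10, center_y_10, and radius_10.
center_x_1 = 295
center_y_1 = 150
center_x_2 = 125
center_y_2 = 240
center_x_3 = 330
center_y_3 = 210
radius_3 = 65
center_x_4 = 195
center_y_4 = 360
px0_5 = 225
py0_5 = 185
center_x_6 = 175
center_y_6 = 345
radius_6 = 45
center_x_7 = 455
center_y_7 = 125
radius_7 = 30
px0_8 = 470
py0_8 = 80
px1_8 = 510
py1_8 = 185
px0_9 = 360
py0_9 = 130
px1_9 = 425
py1_9 = 190
center_x_10 = 280
center_y_10 = 340
radius_10 = 50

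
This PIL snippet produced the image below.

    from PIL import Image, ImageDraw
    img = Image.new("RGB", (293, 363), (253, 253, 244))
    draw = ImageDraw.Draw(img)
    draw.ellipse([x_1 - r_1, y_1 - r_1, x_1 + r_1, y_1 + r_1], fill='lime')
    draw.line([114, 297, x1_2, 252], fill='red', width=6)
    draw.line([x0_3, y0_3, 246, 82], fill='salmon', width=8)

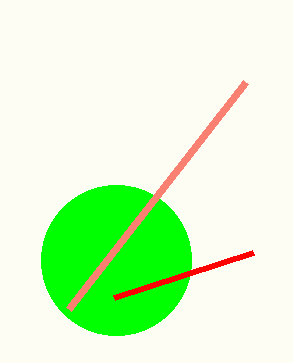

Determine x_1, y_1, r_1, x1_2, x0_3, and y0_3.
x_1 = 116; y_1 = 260; r_1 = 75; x1_2 = 253; x0_3 = 69; y0_3 = 309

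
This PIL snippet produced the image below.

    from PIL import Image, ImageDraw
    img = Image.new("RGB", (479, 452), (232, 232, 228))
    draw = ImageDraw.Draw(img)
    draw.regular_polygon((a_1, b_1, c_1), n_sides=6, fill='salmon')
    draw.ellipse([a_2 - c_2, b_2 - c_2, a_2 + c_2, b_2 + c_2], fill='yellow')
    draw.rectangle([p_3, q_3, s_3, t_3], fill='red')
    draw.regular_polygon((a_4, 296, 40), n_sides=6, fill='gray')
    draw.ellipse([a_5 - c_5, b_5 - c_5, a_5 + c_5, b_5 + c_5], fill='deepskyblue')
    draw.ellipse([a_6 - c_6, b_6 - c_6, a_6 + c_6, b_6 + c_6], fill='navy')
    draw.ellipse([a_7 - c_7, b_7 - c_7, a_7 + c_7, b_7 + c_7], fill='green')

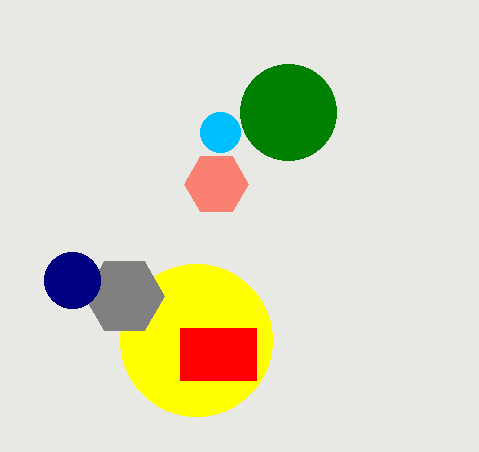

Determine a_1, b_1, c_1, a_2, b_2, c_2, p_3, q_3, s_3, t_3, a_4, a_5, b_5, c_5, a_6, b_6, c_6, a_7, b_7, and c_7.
a_1 = 216; b_1 = 184; c_1 = 32; a_2 = 196; b_2 = 340; c_2 = 76; p_3 = 180; q_3 = 328; s_3 = 256; t_3 = 380; a_4 = 124; a_5 = 220; b_5 = 132; c_5 = 20; a_6 = 72; b_6 = 280; c_6 = 28; a_7 = 288; b_7 = 112; c_7 = 48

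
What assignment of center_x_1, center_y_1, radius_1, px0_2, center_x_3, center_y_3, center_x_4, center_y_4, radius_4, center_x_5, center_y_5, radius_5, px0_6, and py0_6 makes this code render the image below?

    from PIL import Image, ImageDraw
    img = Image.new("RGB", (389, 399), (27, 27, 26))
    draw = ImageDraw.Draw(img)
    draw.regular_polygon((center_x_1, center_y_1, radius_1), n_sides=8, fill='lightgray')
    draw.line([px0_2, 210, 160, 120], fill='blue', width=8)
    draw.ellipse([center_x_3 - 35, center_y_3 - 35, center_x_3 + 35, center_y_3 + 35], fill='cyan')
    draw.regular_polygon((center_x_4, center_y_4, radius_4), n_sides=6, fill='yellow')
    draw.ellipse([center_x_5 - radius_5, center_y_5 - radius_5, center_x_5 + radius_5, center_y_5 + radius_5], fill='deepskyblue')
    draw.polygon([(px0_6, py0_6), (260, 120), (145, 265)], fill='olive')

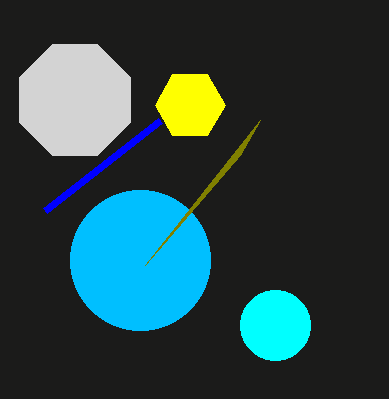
center_x_1 = 75, center_y_1 = 100, radius_1 = 60, px0_2 = 45, center_x_3 = 275, center_y_3 = 325, center_x_4 = 190, center_y_4 = 105, radius_4 = 35, center_x_5 = 140, center_y_5 = 260, radius_5 = 70, px0_6 = 240, py0_6 = 155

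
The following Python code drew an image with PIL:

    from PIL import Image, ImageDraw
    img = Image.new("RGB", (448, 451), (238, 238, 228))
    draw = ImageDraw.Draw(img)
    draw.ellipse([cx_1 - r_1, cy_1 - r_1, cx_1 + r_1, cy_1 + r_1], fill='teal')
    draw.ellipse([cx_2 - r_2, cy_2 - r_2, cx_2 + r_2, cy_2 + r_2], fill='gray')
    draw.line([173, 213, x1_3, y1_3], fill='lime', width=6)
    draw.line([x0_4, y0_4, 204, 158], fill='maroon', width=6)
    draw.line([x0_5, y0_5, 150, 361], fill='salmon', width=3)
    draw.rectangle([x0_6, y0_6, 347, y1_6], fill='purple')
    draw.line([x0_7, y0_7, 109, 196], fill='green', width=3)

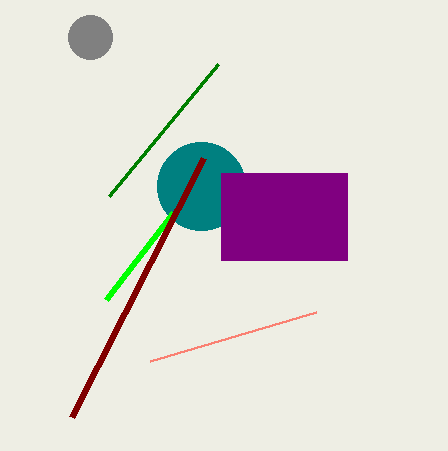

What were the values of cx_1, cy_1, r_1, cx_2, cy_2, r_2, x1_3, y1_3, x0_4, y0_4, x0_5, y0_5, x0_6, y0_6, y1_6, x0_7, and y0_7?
cx_1 = 201, cy_1 = 186, r_1 = 44, cx_2 = 90, cy_2 = 37, r_2 = 22, x1_3 = 106, y1_3 = 300, x0_4 = 72, y0_4 = 417, x0_5 = 316, y0_5 = 312, x0_6 = 221, y0_6 = 173, y1_6 = 260, x0_7 = 218, y0_7 = 64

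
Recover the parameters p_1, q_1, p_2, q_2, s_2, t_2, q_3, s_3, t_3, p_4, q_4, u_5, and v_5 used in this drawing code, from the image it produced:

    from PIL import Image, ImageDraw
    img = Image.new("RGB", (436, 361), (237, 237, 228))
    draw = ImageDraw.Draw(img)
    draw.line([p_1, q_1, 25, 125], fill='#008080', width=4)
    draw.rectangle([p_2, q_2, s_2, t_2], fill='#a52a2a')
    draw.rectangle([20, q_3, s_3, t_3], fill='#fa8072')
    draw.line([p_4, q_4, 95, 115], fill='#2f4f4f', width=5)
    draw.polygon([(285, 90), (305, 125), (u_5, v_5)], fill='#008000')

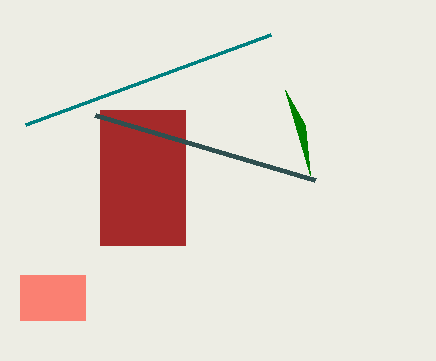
p_1 = 270
q_1 = 35
p_2 = 100
q_2 = 110
s_2 = 185
t_2 = 245
q_3 = 275
s_3 = 85
t_3 = 320
p_4 = 315
q_4 = 180
u_5 = 310
v_5 = 175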